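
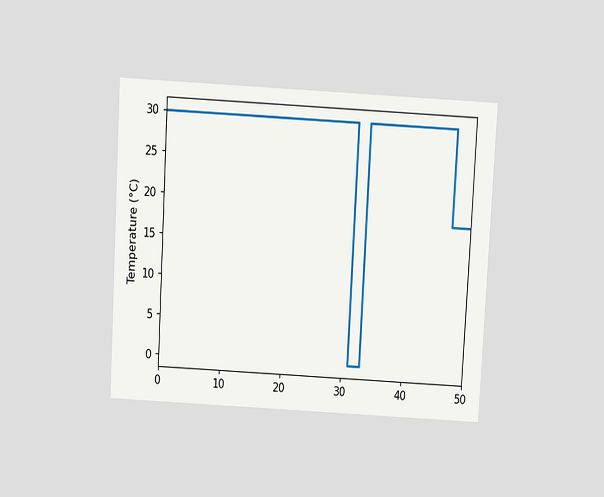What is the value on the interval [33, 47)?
30°C

The chart is tilted about 3° clockwise and viewed slightly from above. On [33, 47) the step sits at 30°C.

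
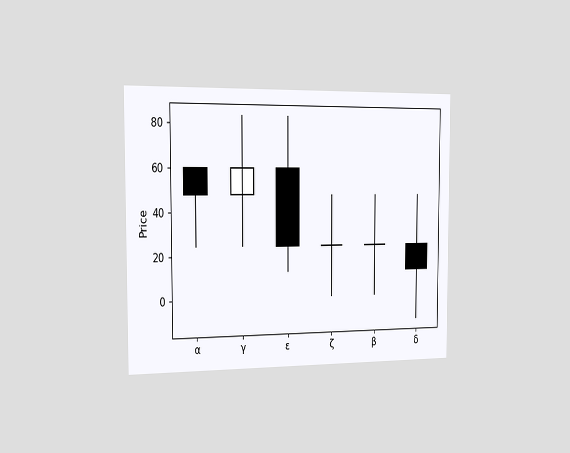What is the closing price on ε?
The chart is viewed slightly from the left. The ε candle closes at 24.

24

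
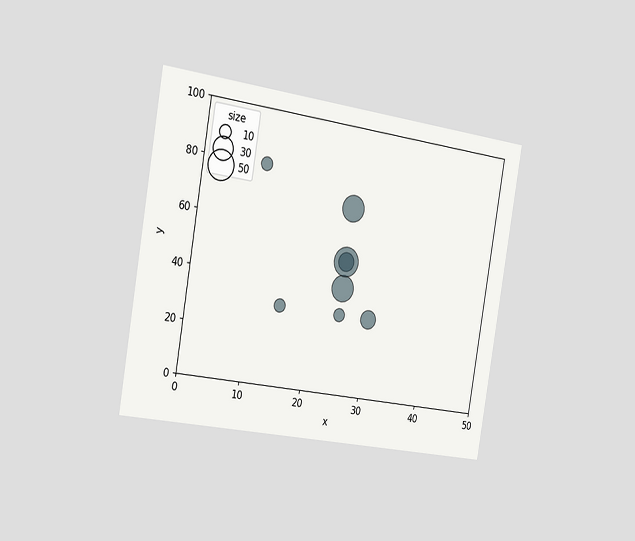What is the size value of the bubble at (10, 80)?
10

The chart is tilted about 9° clockwise and viewed slightly from the left. Matching the bubble at (10, 80) against the size legend gives 10.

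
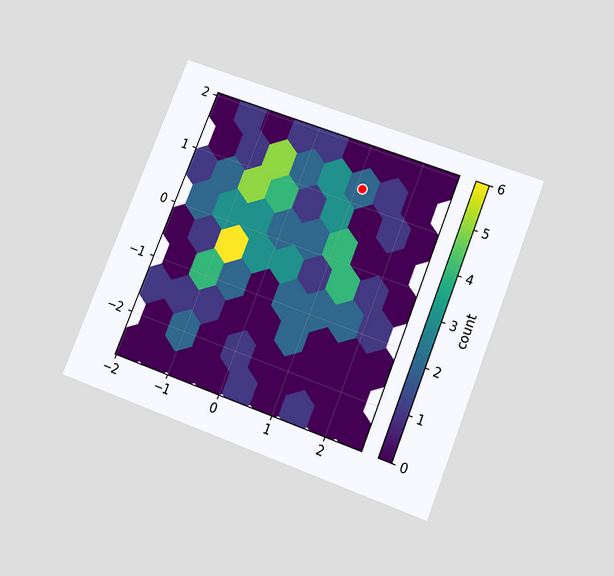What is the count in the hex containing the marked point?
The chart is tilted about 22° clockwise and viewed slightly from below. The marked hex reads 2 on the colorbar.

2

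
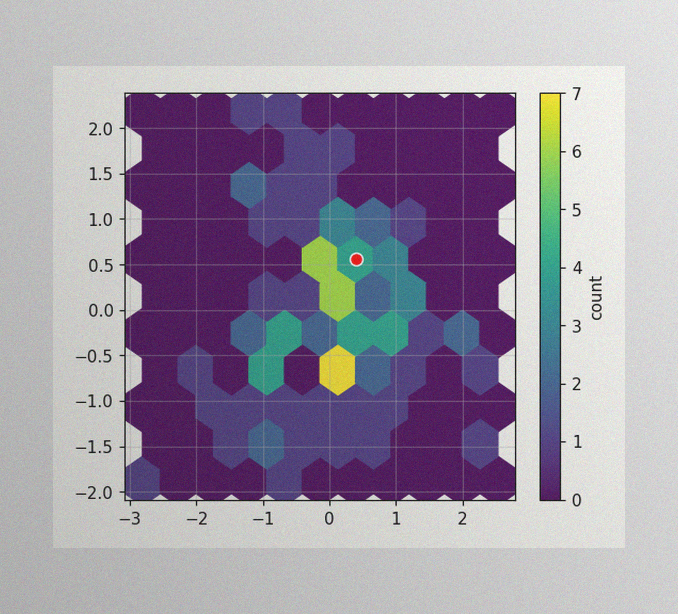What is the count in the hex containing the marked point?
The image has some photo noise and uneven lighting. The marked hex reads 4 on the colorbar.

4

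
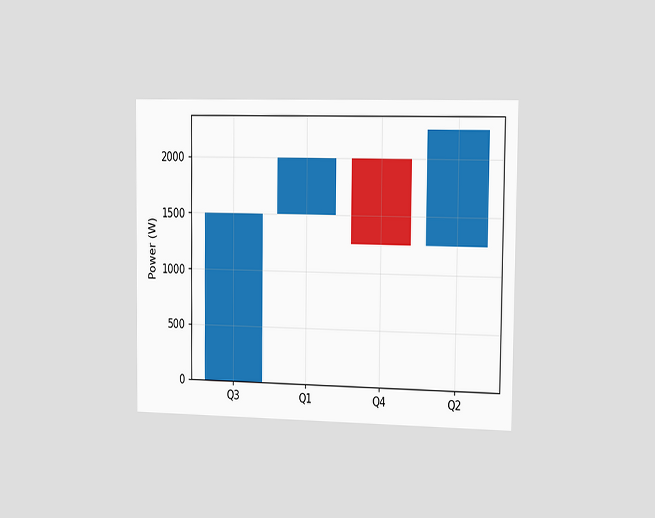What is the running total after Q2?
2250W

The chart is viewed slightly from the right. After Q2 the running total reaches 2250W.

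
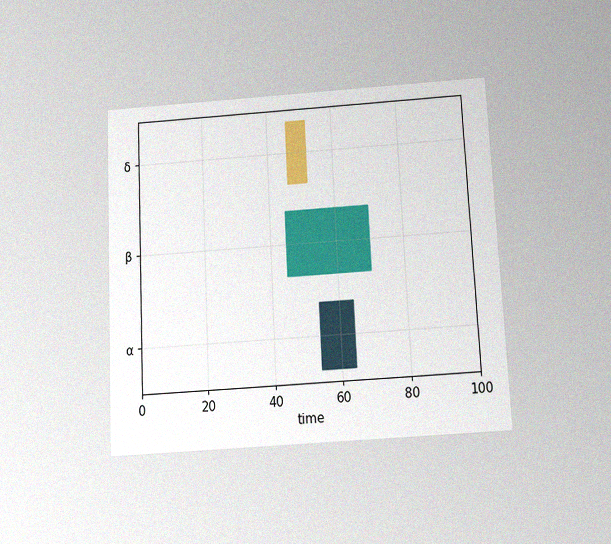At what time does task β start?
45

The chart is tilted about 3° counter-clockwise and viewed slightly from below, with some photo noise. The β bar begins at t=45.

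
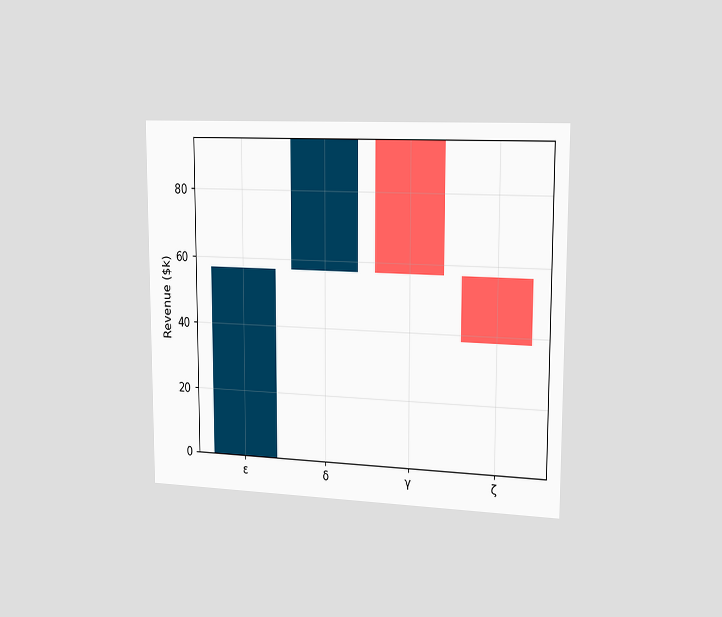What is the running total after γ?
$57k

The chart is viewed slightly from the right. After γ the running total reaches $57k.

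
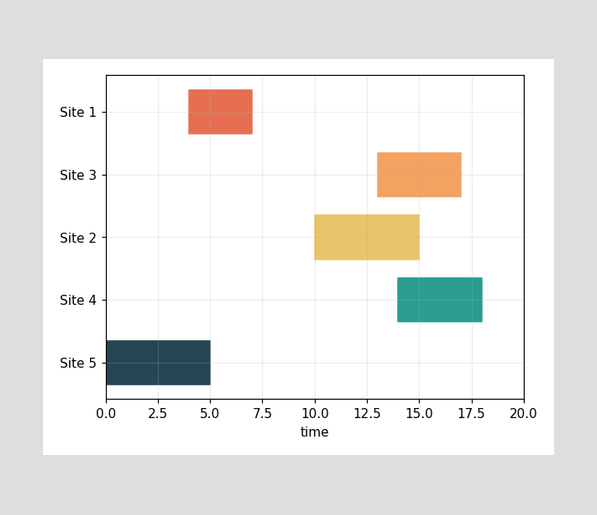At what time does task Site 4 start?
14

The Site 4 bar begins at t=14.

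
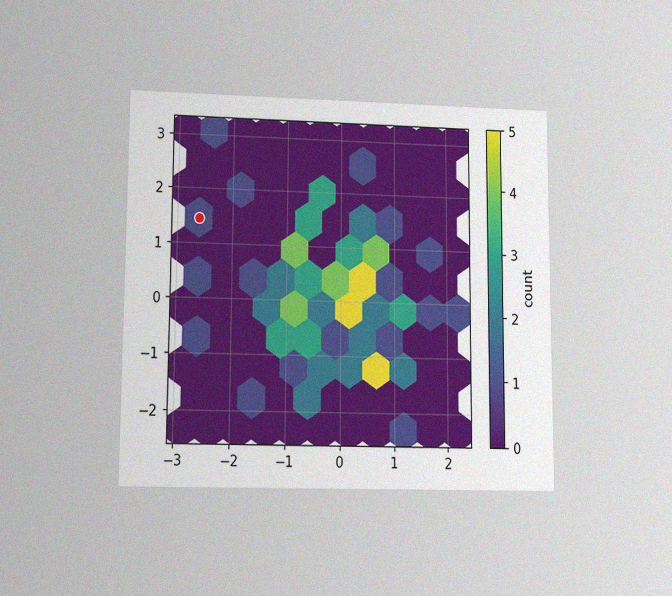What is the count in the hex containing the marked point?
The chart is viewed at a slight angle, with some photo noise. The marked hex reads 1 on the colorbar.

1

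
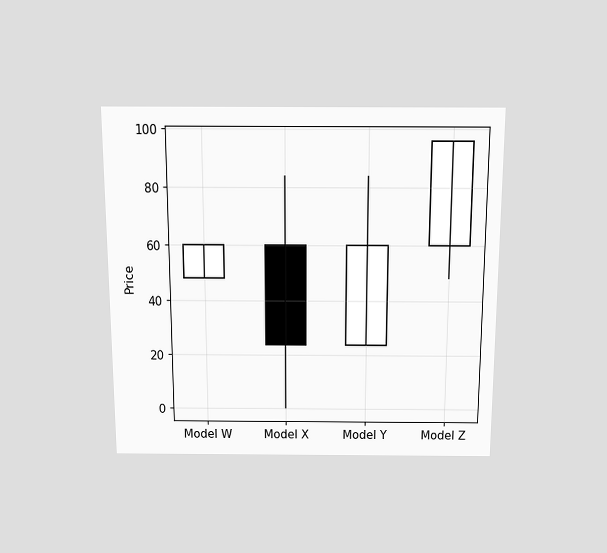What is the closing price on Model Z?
The chart is viewed slightly from above. The Model Z candle closes at 96.

96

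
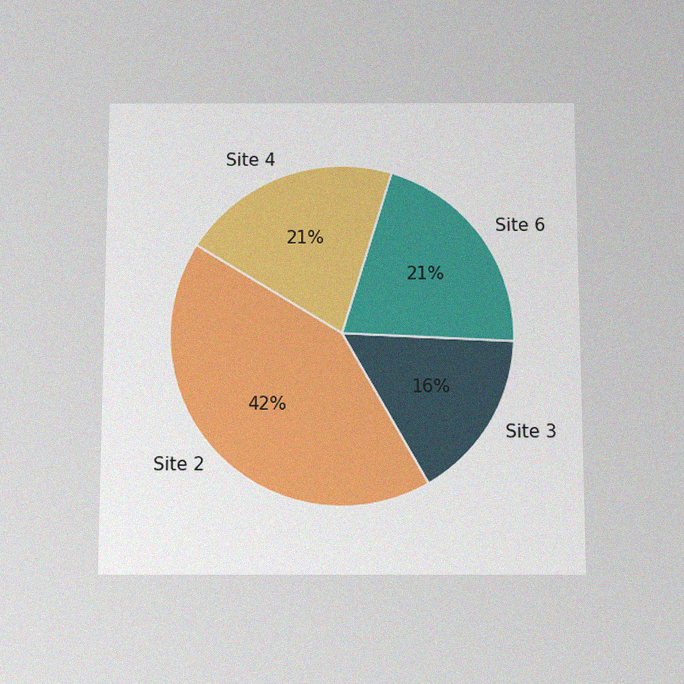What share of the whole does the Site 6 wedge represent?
The chart is viewed slightly from below, with some photo noise. The Site 6 slice takes up 21% of the pie.

21%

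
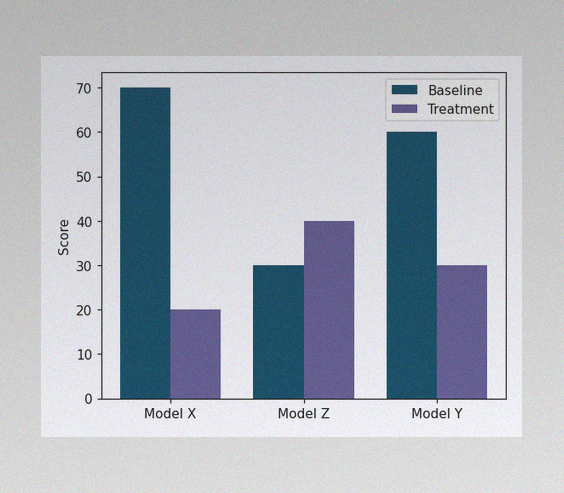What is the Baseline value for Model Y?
The image has some photo noise and uneven lighting. The Baseline bar at Model Y reaches 60 on the y-axis.

60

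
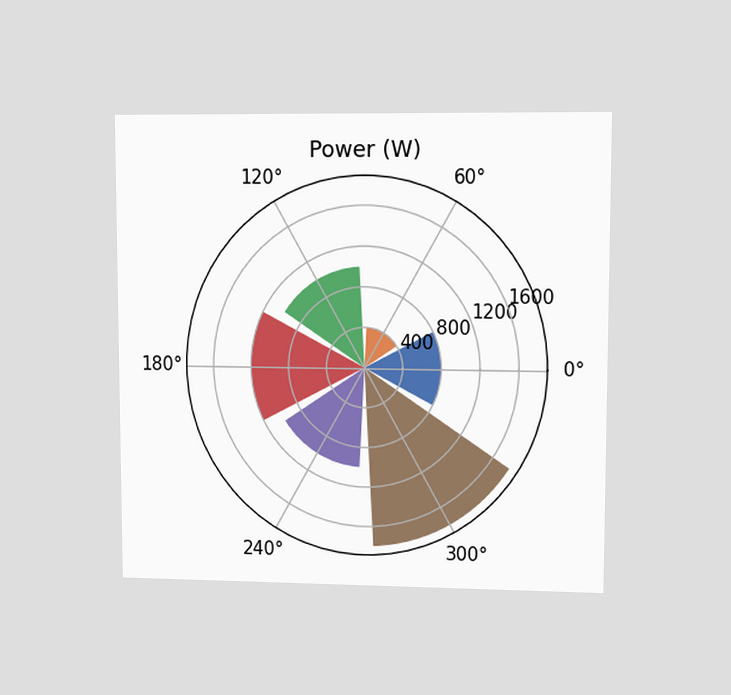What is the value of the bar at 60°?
The chart is viewed at a slight angle. The bar at 60° reaches 400W on the radial axis.

400W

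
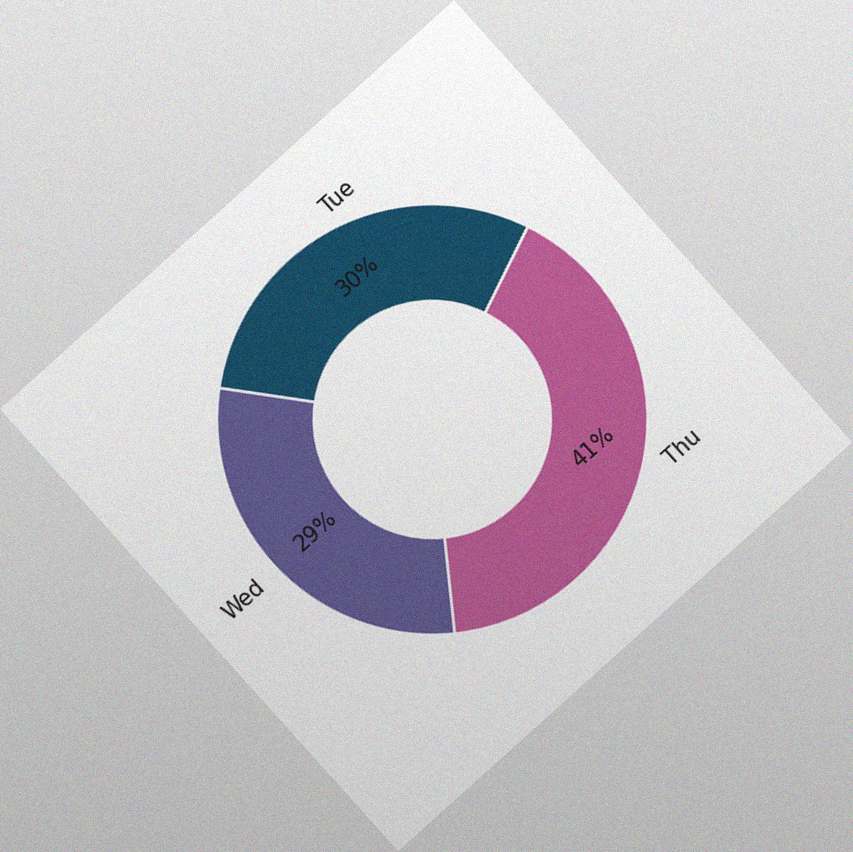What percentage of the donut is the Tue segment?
30%

The chart is tilted about 42° counter-clockwise, with some photo noise. The Tue segment takes up 30% of the ring.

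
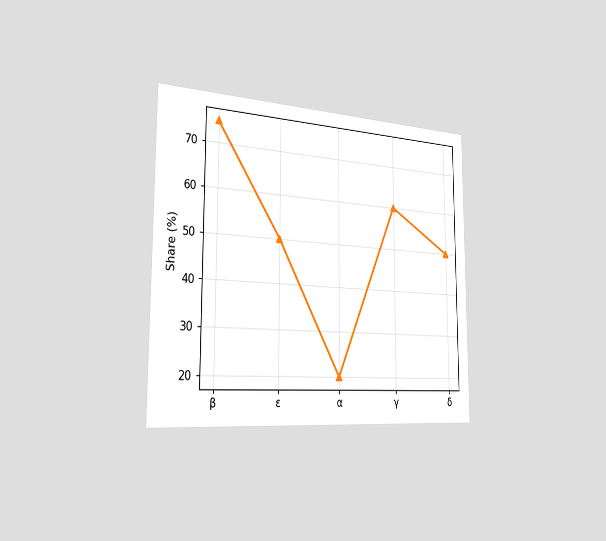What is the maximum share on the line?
The chart is viewed slightly from the left. The highest point is at β, and reading across to the y-axis gives 75%.

75%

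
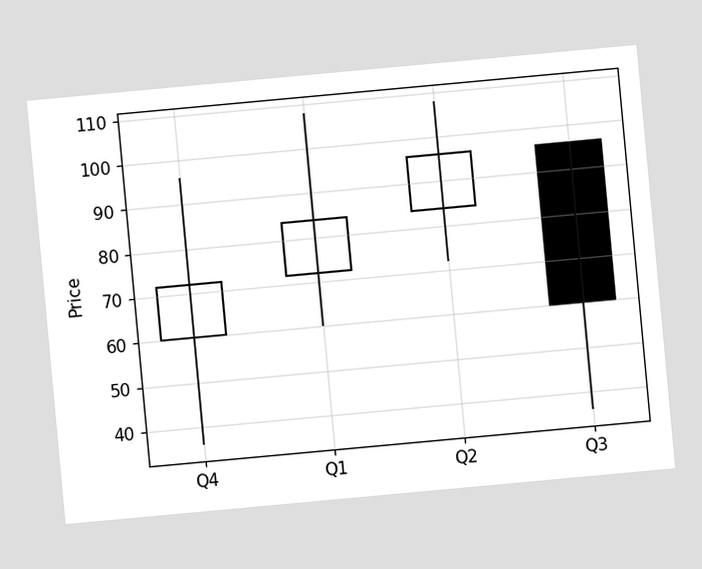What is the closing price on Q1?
84

The chart is tilted about 5° counter-clockwise. The Q1 candle closes at 84.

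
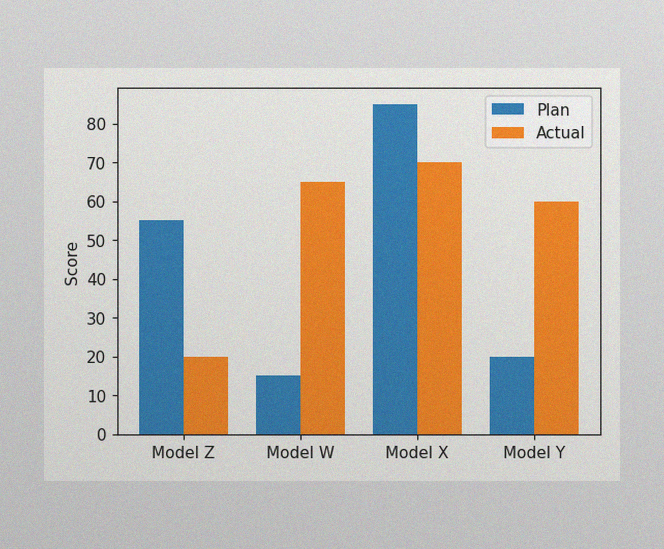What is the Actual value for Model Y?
60

The image has some photo noise and uneven lighting. The Actual bar at Model Y reaches 60 on the y-axis.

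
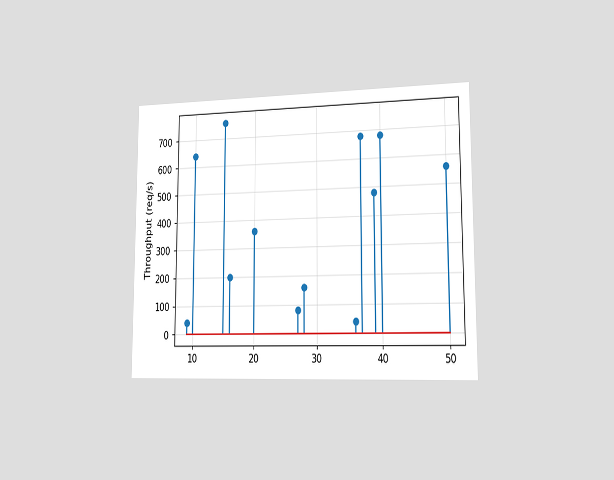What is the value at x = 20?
The chart is viewed slightly from the right. The stem at x=20 reaches 360req/s.

360req/s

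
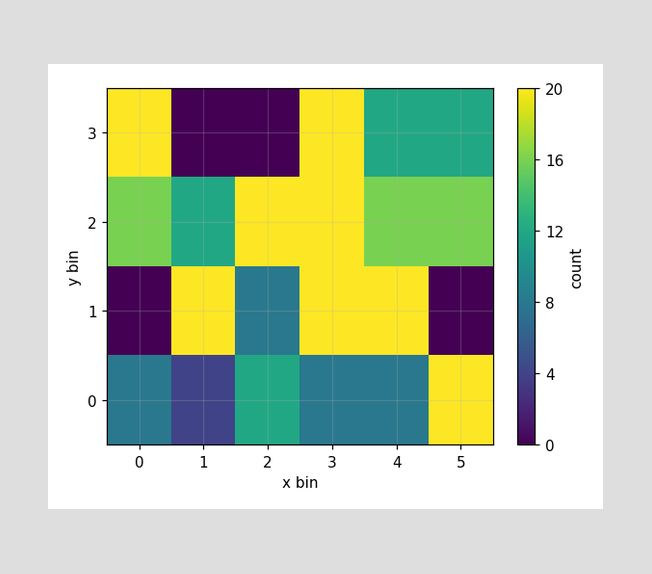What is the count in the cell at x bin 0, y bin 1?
0

Matching the cell (0, 1) against the colorbar gives 0.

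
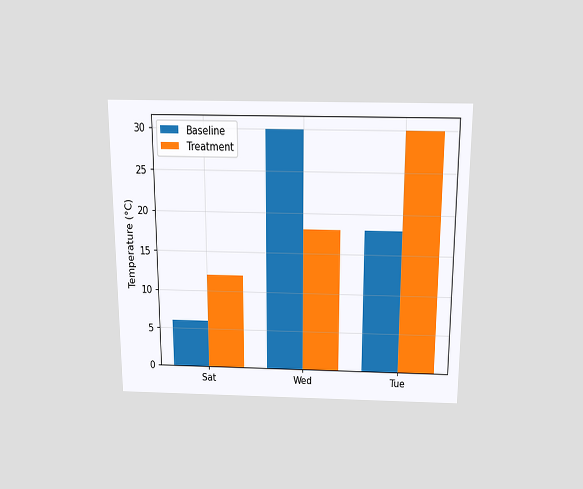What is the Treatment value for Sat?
The chart is viewed slightly from above. The Treatment bar at Sat reaches 12°C on the y-axis.

12°C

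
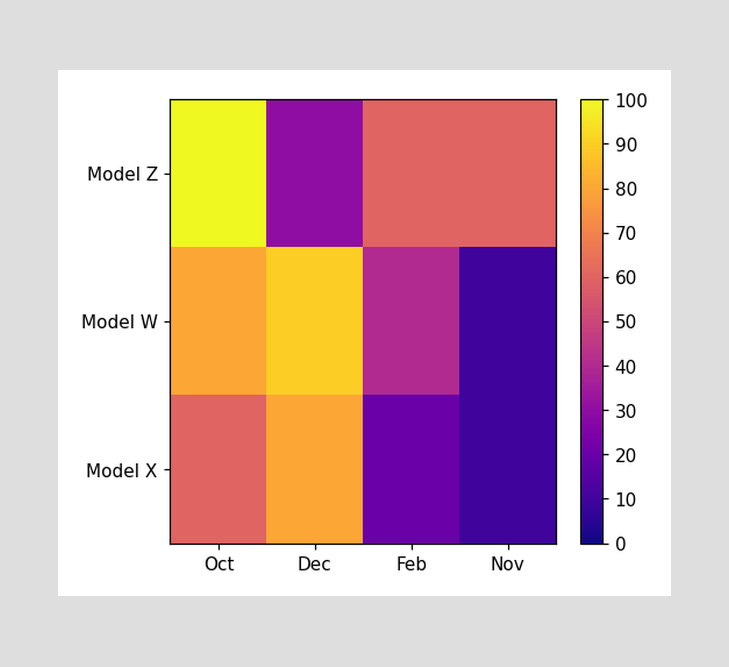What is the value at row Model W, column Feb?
Matching cell (Model W, Feb) against the colorbar gives 40.

40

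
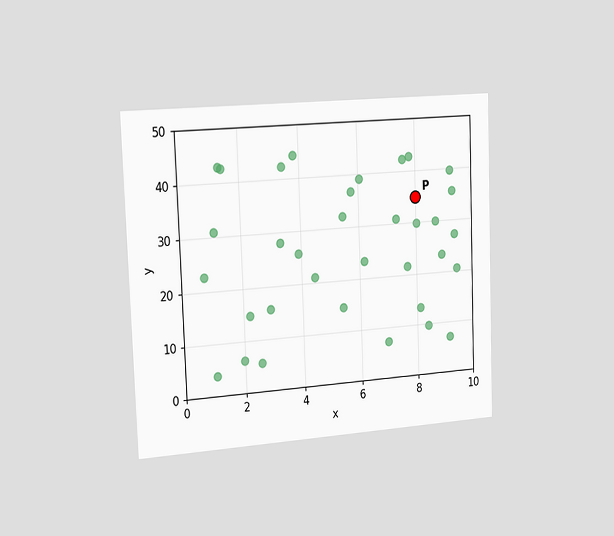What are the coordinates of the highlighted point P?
The chart is tilted about 2° counter-clockwise and viewed slightly from the left. Following the gridlines from P to each axis, P sits at (8, 35).

(8, 35)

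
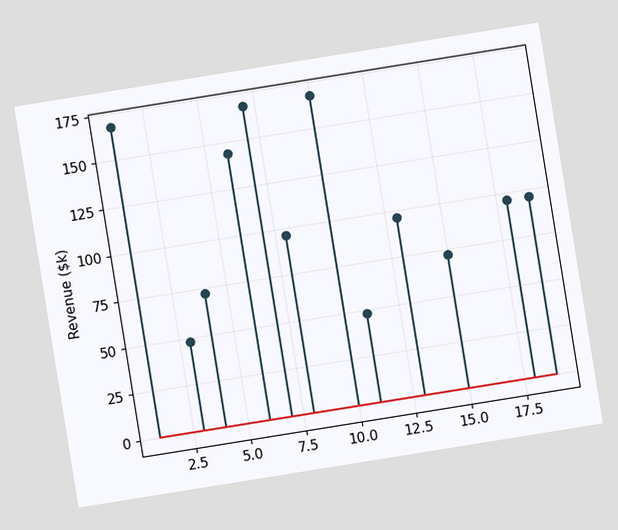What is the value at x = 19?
The chart is tilted about 9° counter-clockwise. The stem at x=19 reaches $96k.

$96k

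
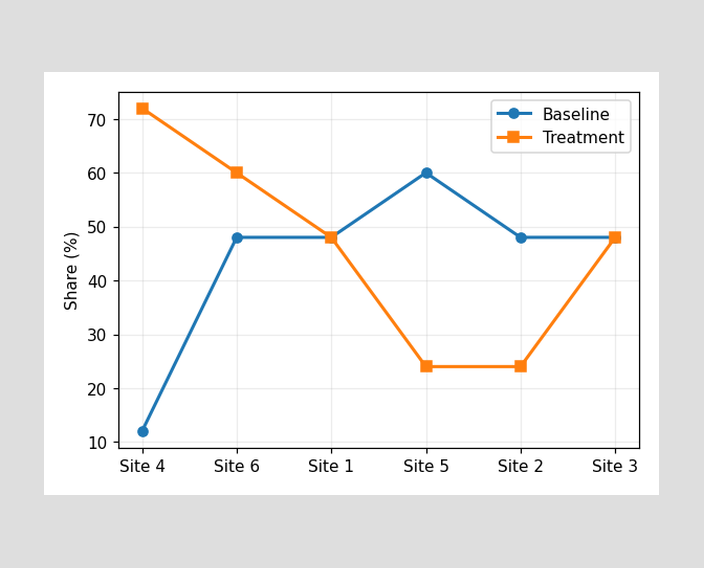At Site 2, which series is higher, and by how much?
At Site 2, Baseline sits above the other line by 24%.

Baseline, by 24%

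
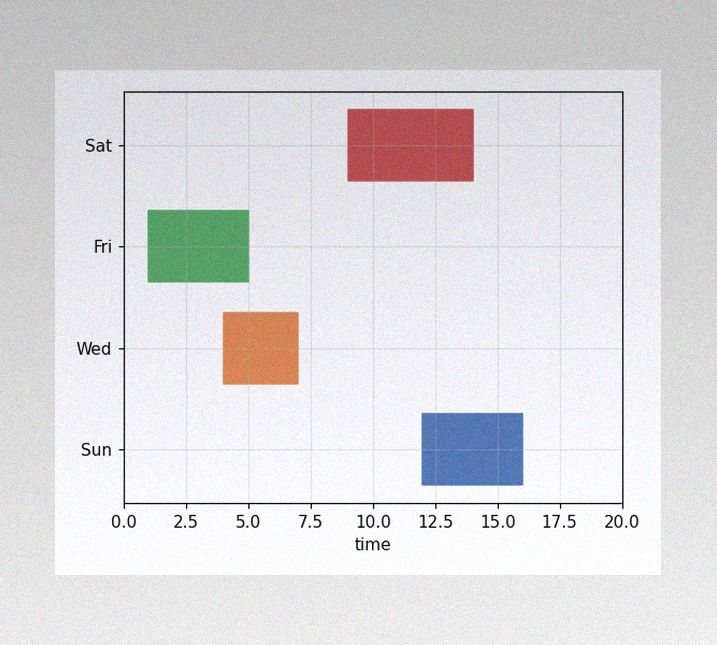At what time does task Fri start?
The image has some photo noise and uneven lighting. The Fri bar begins at t=1.

1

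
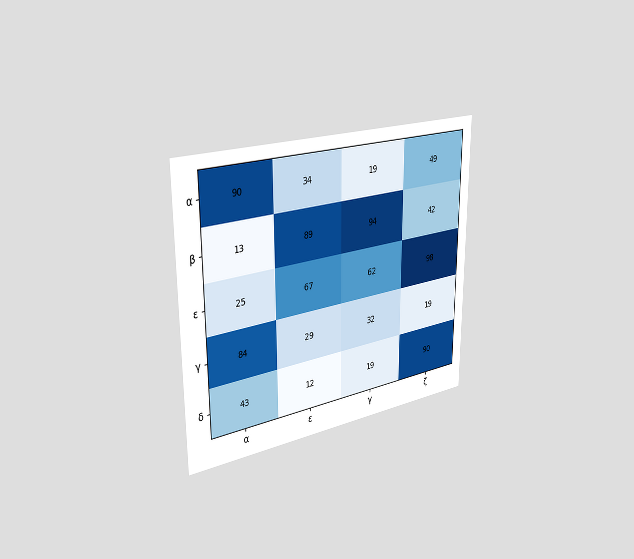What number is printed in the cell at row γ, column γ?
32

The chart is viewed slightly from the left. The (γ, γ) cell reads 32.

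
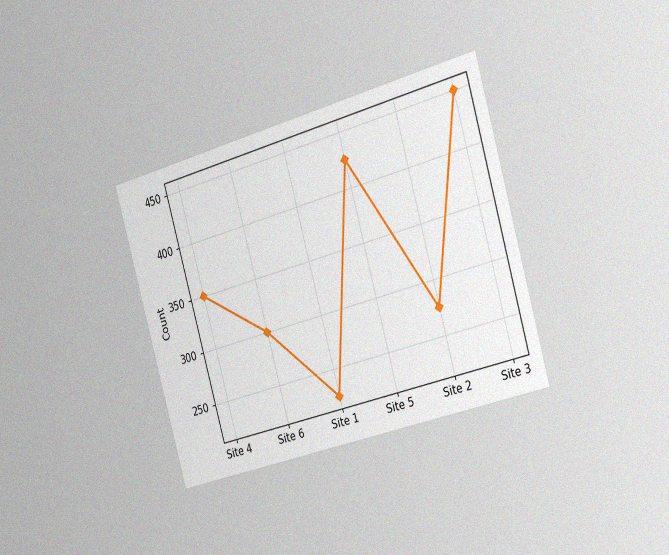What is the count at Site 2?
The chart is tilted about 16° counter-clockwise and viewed slightly from the right, with some photo noise. At Site 2, the line is at 275.

275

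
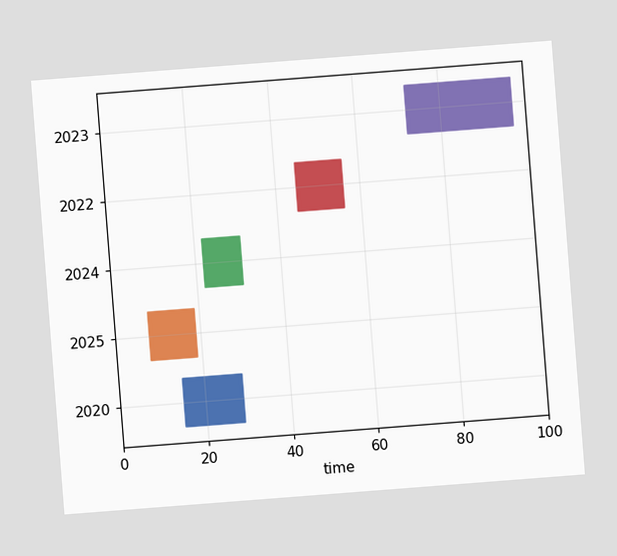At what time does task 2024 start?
The chart is tilted about 4° counter-clockwise. The 2024 bar begins at t=22.

22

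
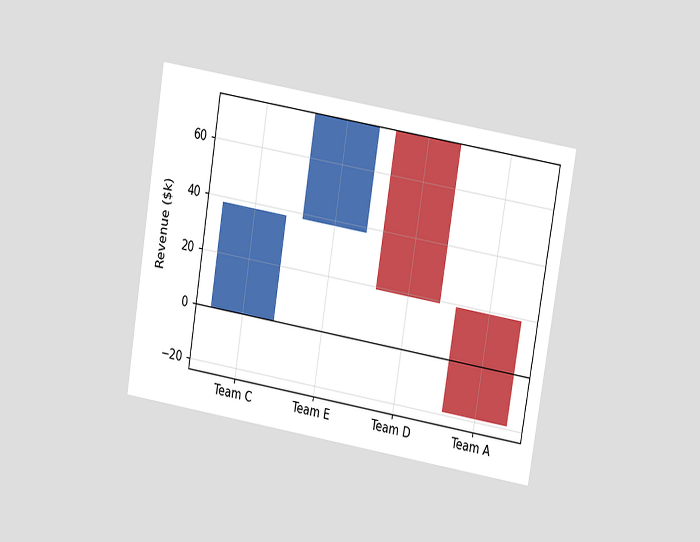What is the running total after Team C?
The chart is tilted about 9° clockwise and viewed at a slight angle. After Team C the running total reaches $38k.

$38k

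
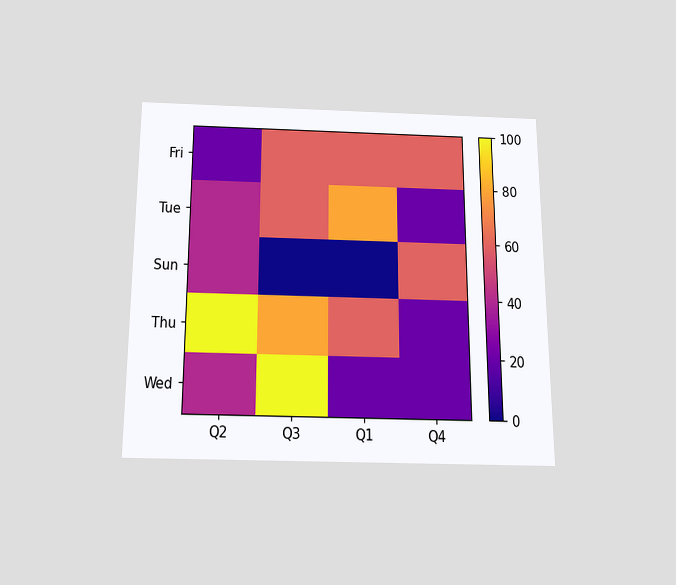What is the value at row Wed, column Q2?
40

The chart is viewed slightly from below. Matching cell (Wed, Q2) against the colorbar gives 40.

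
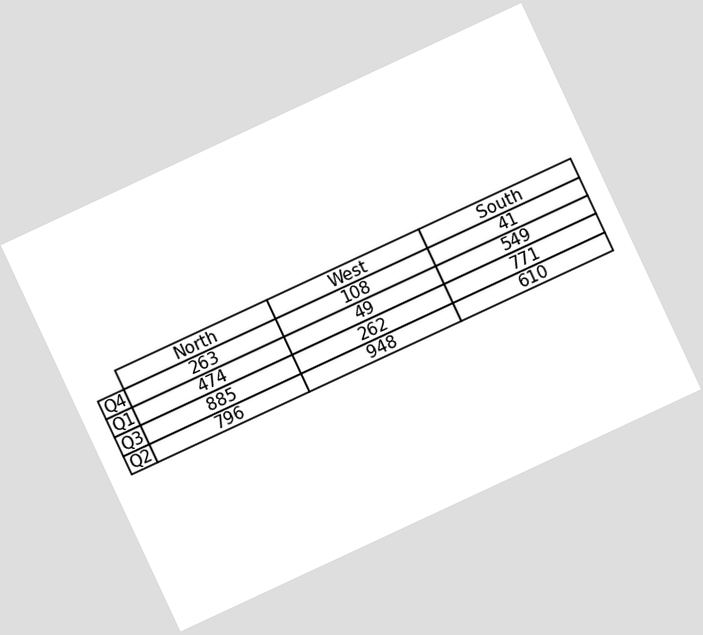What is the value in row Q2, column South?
The chart is tilted about 25° counter-clockwise. The (Q2, South) cell reads 610.

610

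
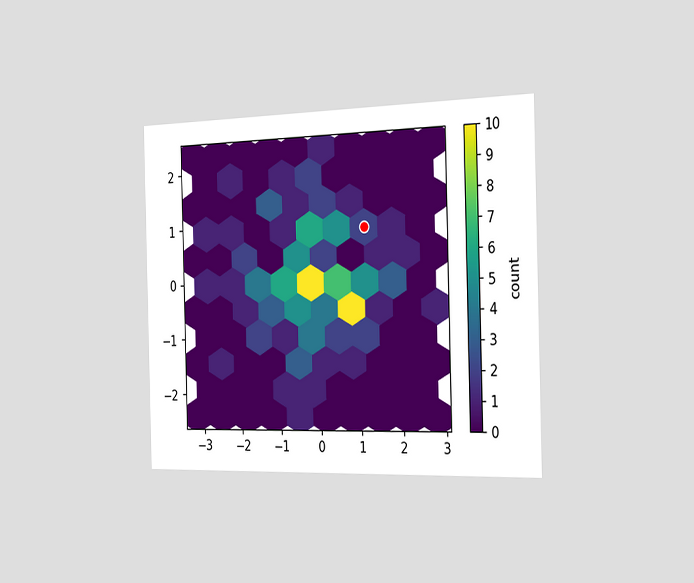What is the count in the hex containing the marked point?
The chart is viewed slightly from the right. The marked hex reads 2 on the colorbar.

2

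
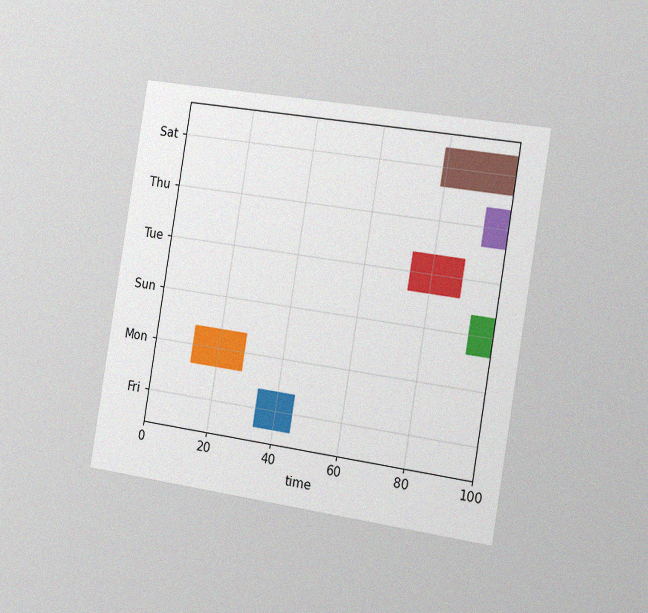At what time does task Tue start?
The chart is tilted about 9° clockwise and viewed slightly from the right, with some photo noise. The Tue bar begins at t=74.

74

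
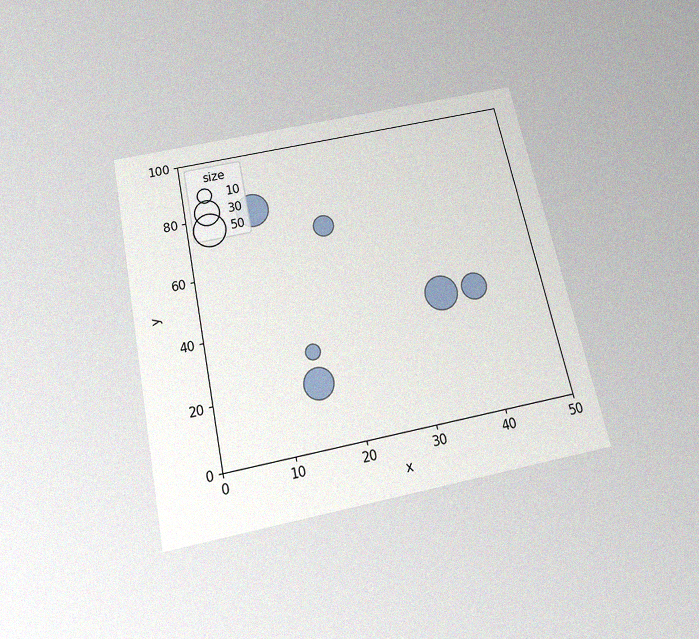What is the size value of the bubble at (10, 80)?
50

The chart is tilted about 12° counter-clockwise and viewed slightly from below, with some photo noise. Matching the bubble at (10, 80) against the size legend gives 50.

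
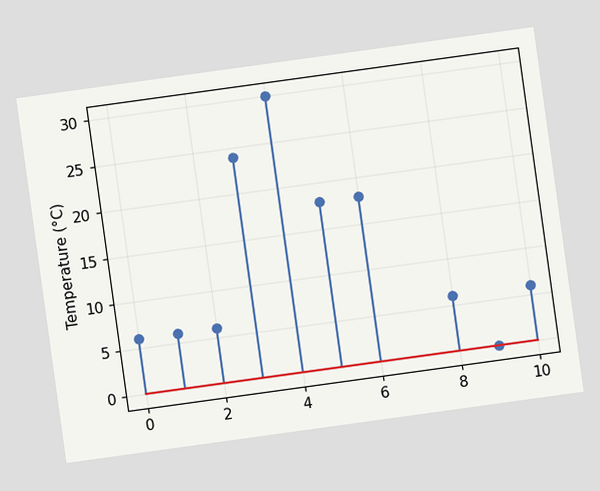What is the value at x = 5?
18°C

The chart is tilted about 8° counter-clockwise. The stem at x=5 reaches 18°C.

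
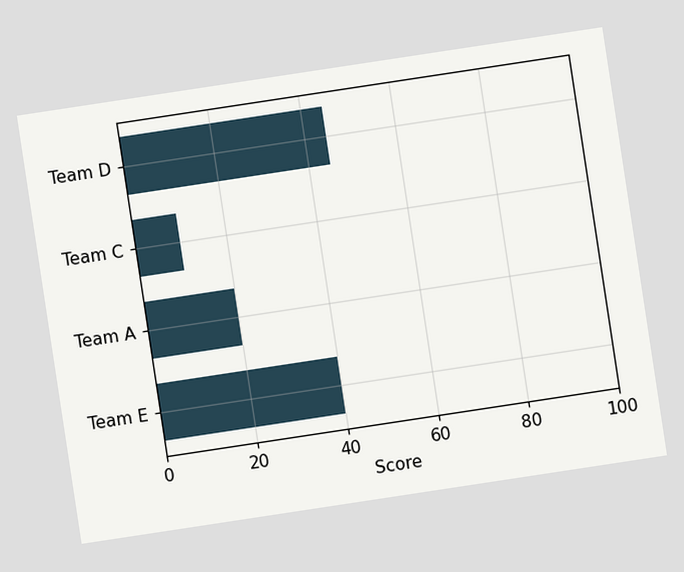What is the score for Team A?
20

The chart is tilted about 9° counter-clockwise. Reading along the chart's x-axis, the Team A bar reaches 20.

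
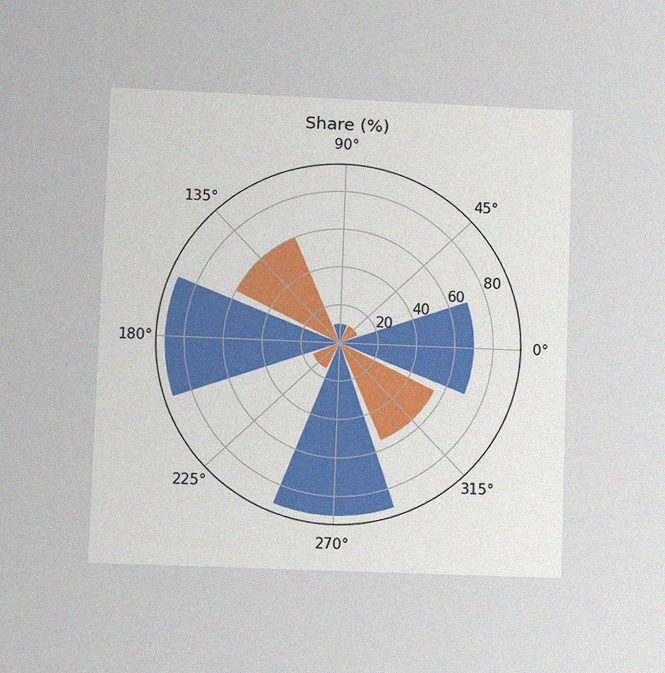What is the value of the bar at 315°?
55%

The chart is tilted about 2° clockwise and viewed at a slight angle, with some photo noise. The bar at 315° reaches 55% on the radial axis.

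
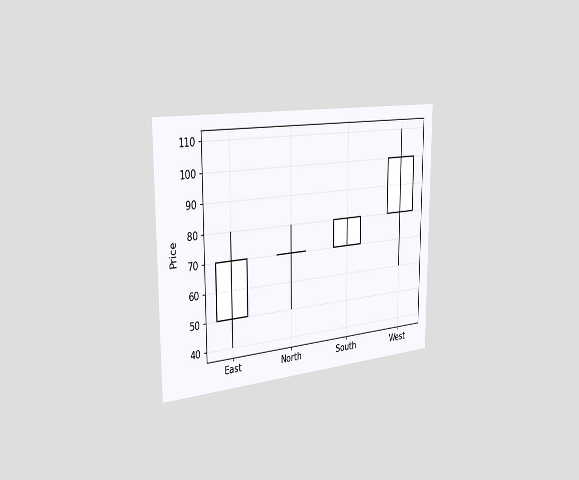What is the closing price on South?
The chart is viewed slightly from the left. The South candle closes at 80.

80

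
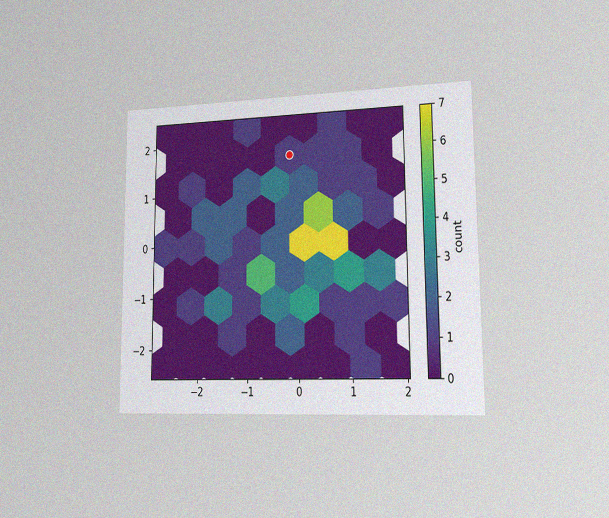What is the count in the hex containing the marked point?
The chart is viewed slightly from the right, with some photo noise. The marked hex reads 1 on the colorbar.

1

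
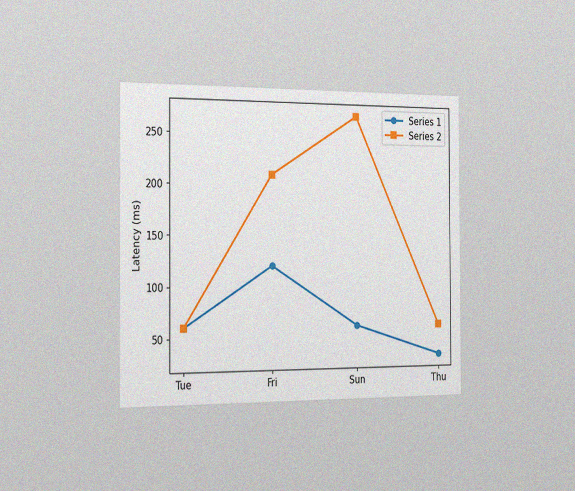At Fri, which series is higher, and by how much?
Series 2, by 90ms

The chart is viewed slightly from the left, with some photo noise. At Fri, Series 2 sits above the other line by 90ms.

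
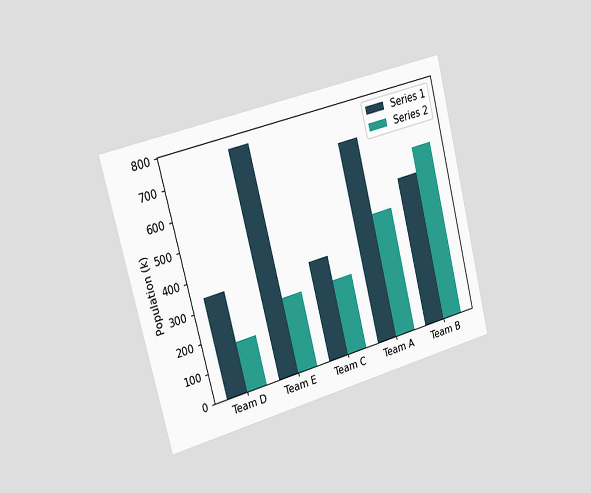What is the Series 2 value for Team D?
The chart is tilted about 14° counter-clockwise and viewed slightly from the left. The Series 2 bar at Team D reaches 170k on the y-axis.

170k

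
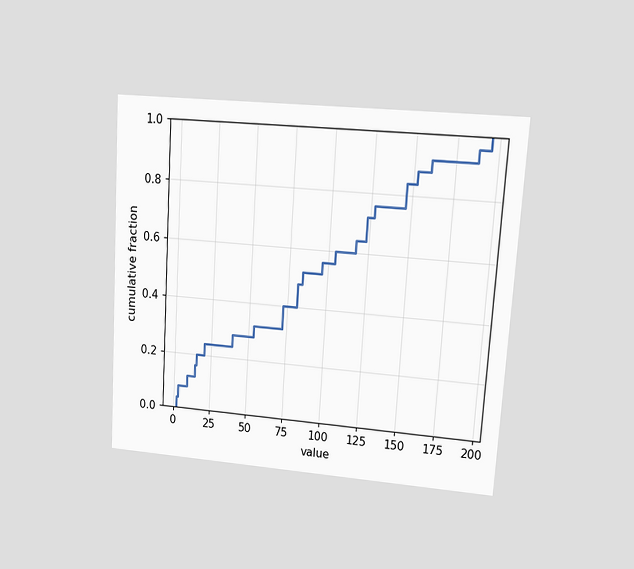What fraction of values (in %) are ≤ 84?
The chart is tilted about 4° clockwise and viewed at a slight angle. At x=84 the ECDF step is at 52%.

52%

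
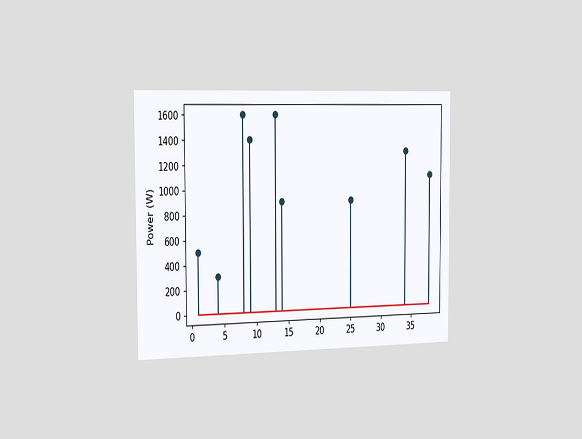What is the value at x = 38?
1100W

The chart is viewed slightly from the left. The stem at x=38 reaches 1100W.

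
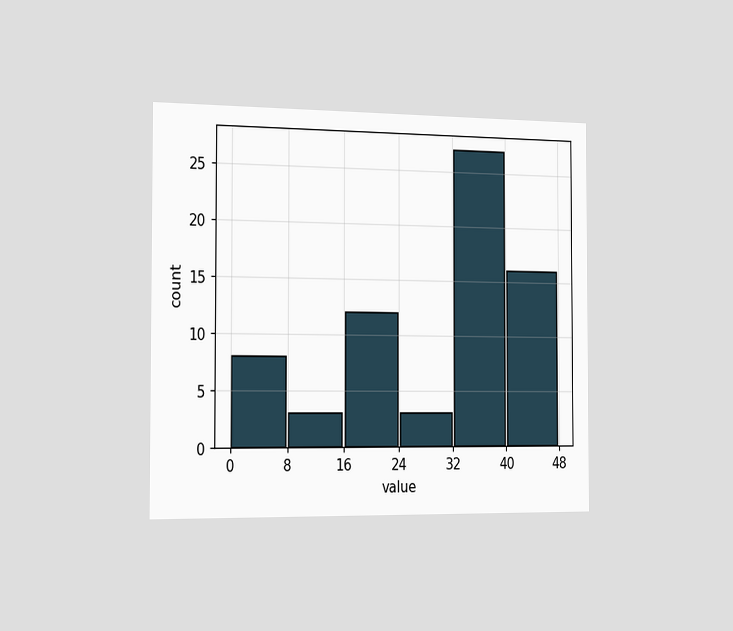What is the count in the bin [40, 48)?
16

The chart is viewed slightly from the left. The [40, 48) bin has height 16.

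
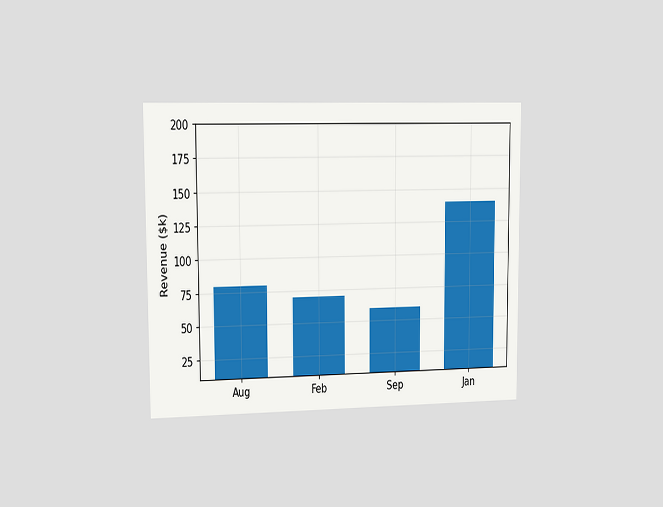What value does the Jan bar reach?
$140k

The chart is viewed slightly from the left. Reading along the chart's y-axis, the Jan bar reaches $140k.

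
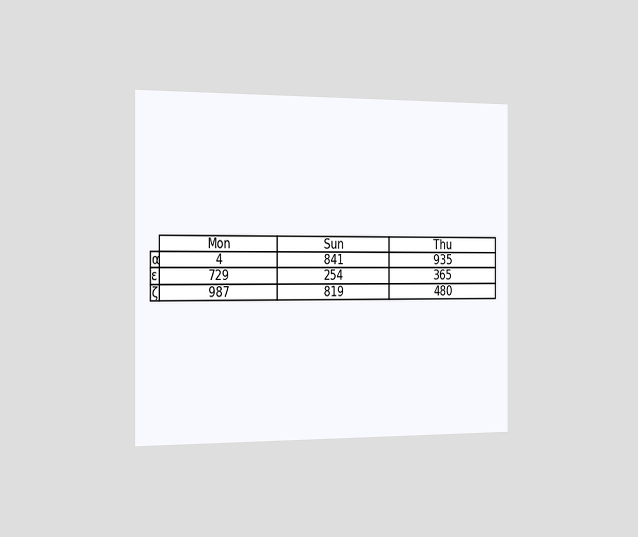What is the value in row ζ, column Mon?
The chart is viewed slightly from the left. The (ζ, Mon) cell reads 987.

987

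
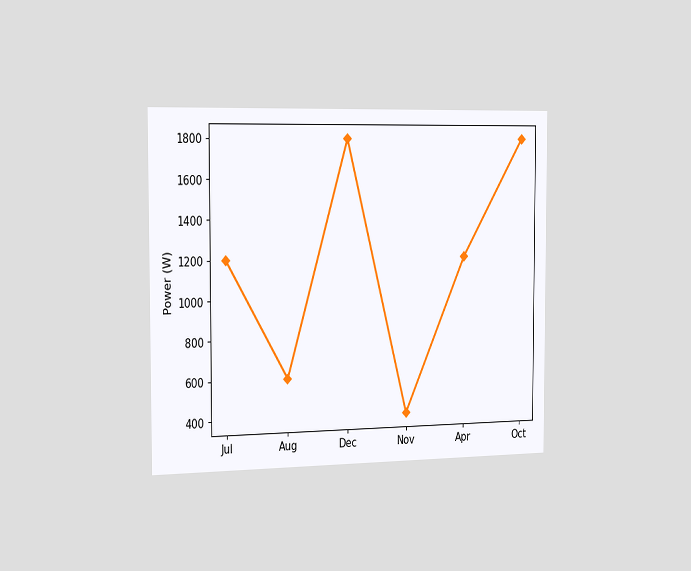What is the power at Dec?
The chart is viewed slightly from the left. At Dec, the line is at 1800W.

1800W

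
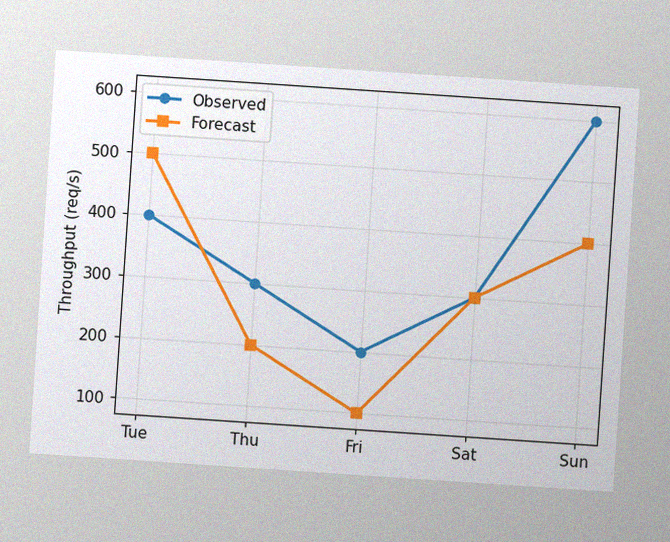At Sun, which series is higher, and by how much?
Observed, by 200req/s

The chart is tilted about 4° clockwise, with some photo noise. At Sun, Observed sits above the other line by 200req/s.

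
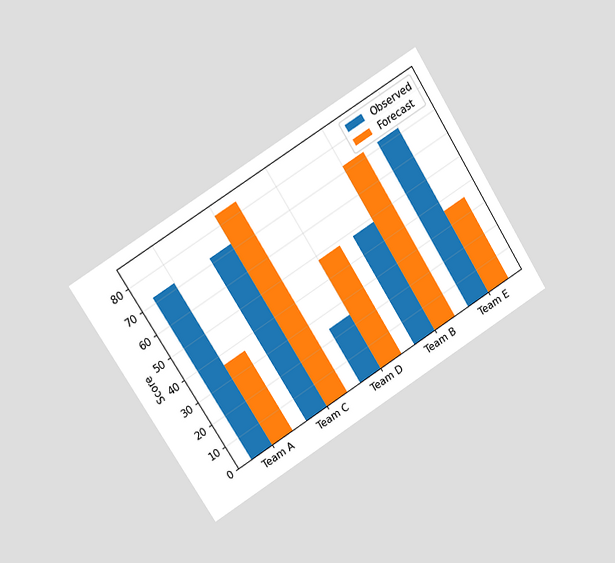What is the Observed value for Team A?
The chart is tilted about 32° counter-clockwise and viewed at a slight angle. The Observed bar at Team A reaches 72 on the y-axis.

72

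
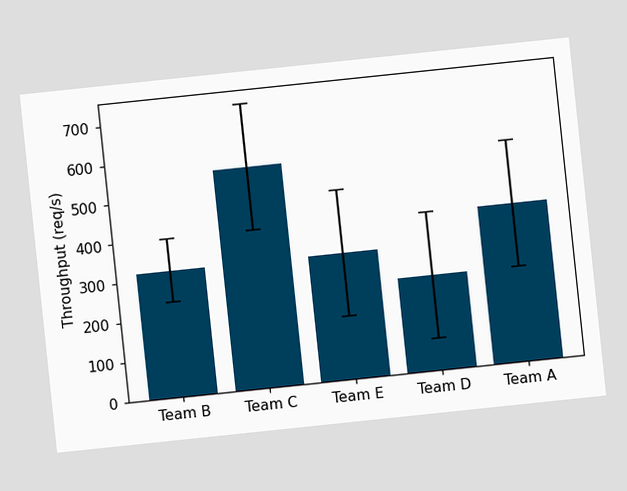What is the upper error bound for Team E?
480req/s

The chart is tilted about 6° counter-clockwise. The Team E bar's upper whisker reaches 480req/s.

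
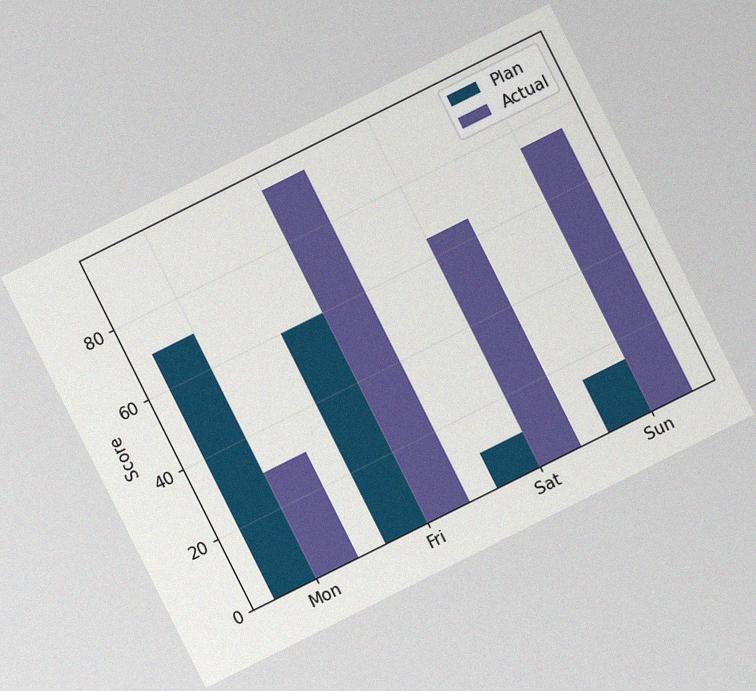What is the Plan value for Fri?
60

The chart is tilted about 27° counter-clockwise, with some photo noise. The Plan bar at Fri reaches 60 on the y-axis.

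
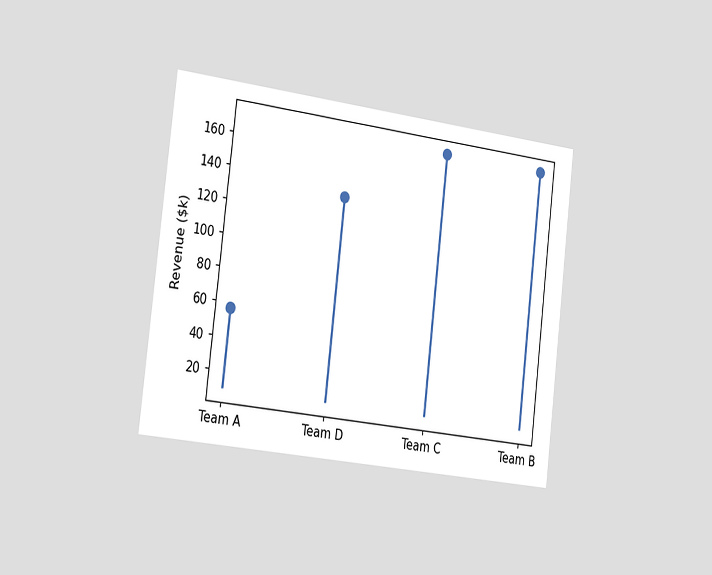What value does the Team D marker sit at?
The chart is tilted about 7° clockwise and viewed slightly from the left. The Team D marker sits at $133k.

$133k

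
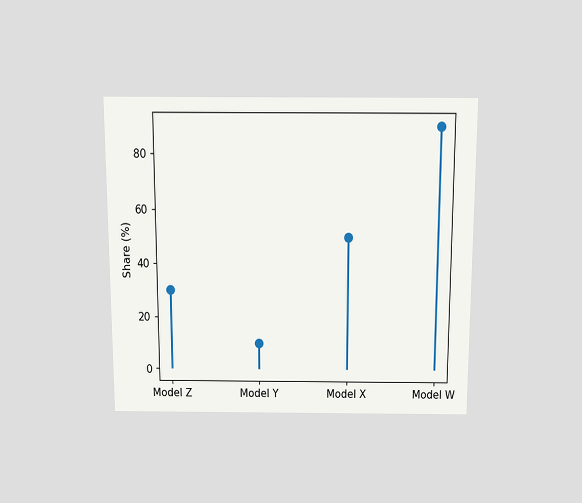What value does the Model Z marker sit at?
30%

The chart is viewed slightly from above. The Model Z marker sits at 30%.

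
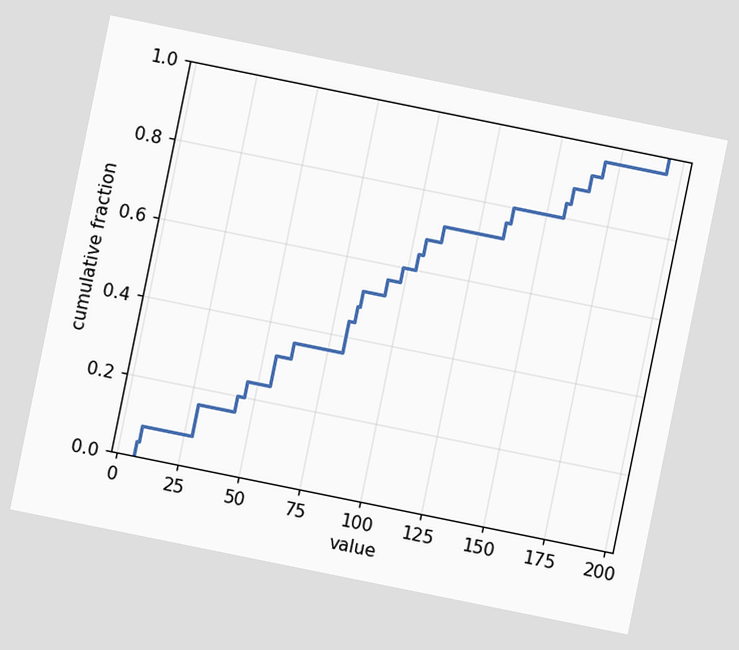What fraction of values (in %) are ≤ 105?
The chart is tilted about 11° clockwise. At x=105 the ECDF step is at 68%.

68%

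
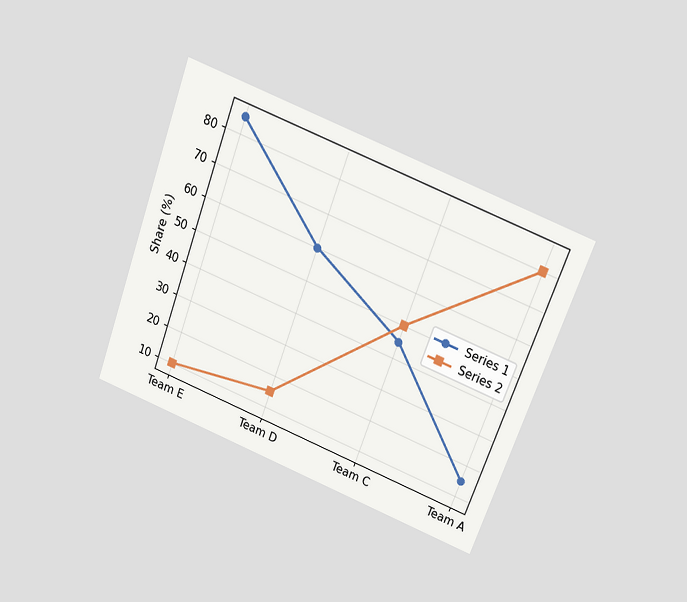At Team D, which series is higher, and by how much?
Series 1, by 45%

The chart is tilted about 21° clockwise and viewed slightly from above. At Team D, Series 1 sits above the other line by 45%.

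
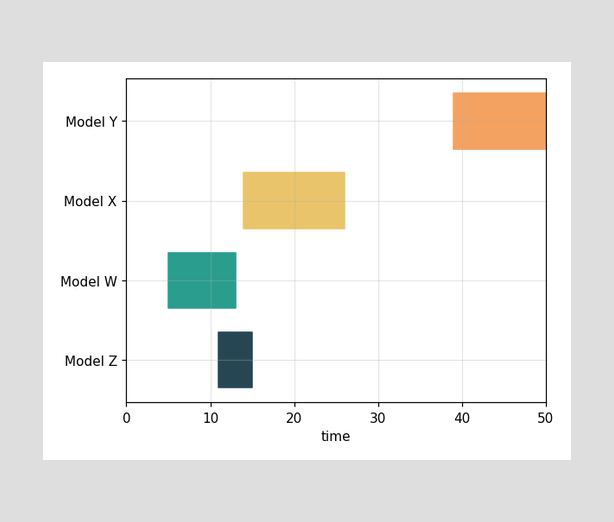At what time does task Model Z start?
The Model Z bar begins at t=11.

11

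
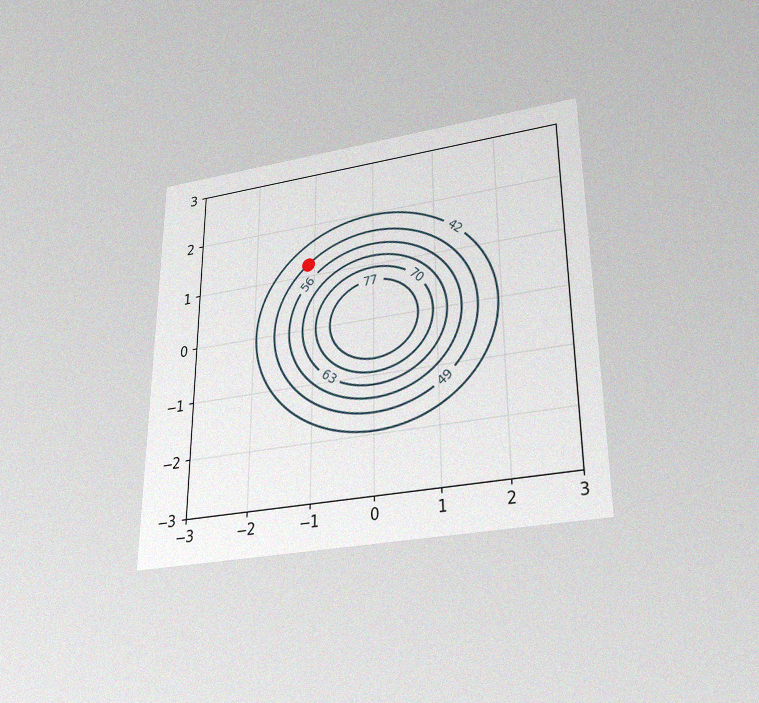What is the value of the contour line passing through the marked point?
49

The chart is viewed slightly from below, with some photo noise. The marked point sits on the contour labelled 49.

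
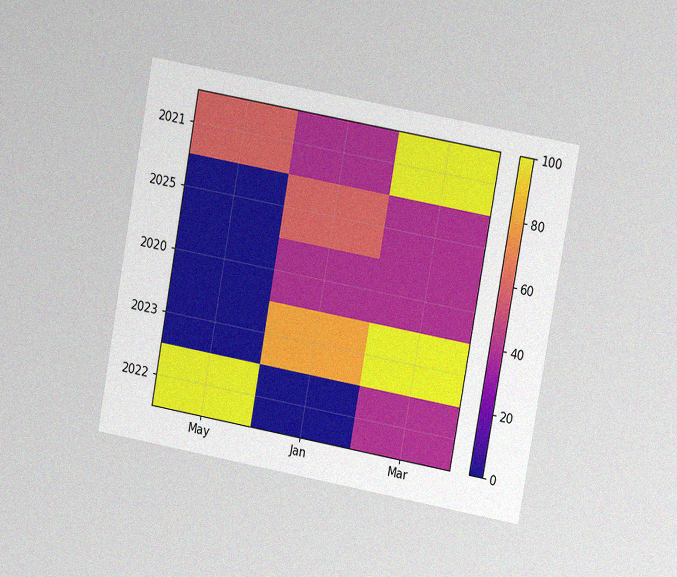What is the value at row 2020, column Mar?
40

The chart is tilted about 10° clockwise and viewed at a slight angle, with some photo noise. Matching cell (2020, Mar) against the colorbar gives 40.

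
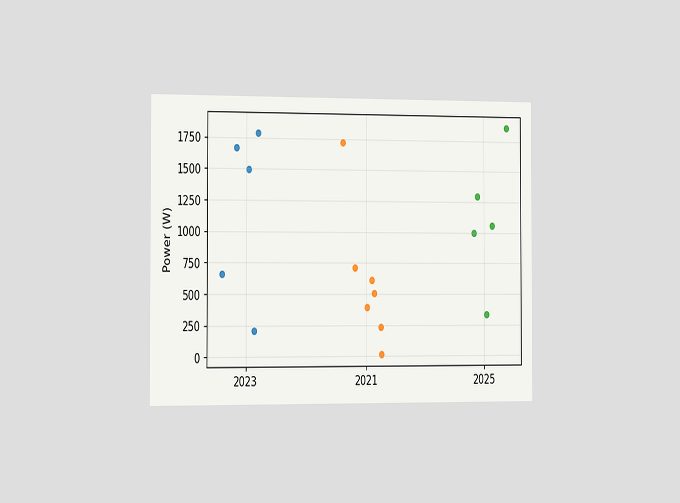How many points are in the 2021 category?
7

The chart is viewed slightly from the left. Counting the markers in the 2021 column gives 7.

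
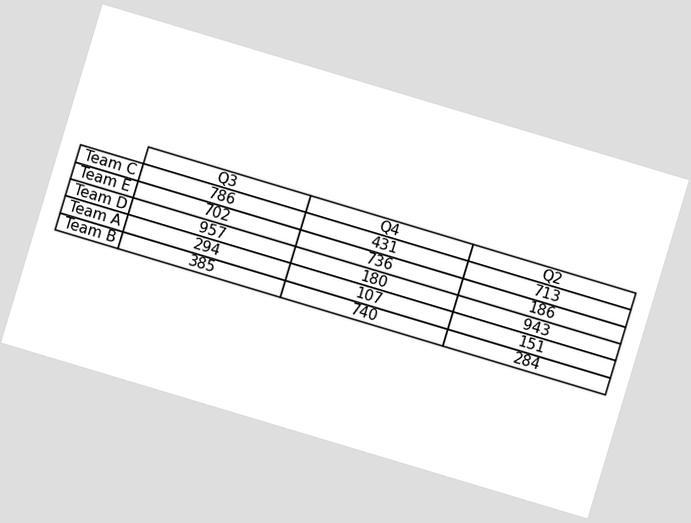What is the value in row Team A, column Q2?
The chart is tilted about 17° clockwise. The (Team A, Q2) cell reads 151.

151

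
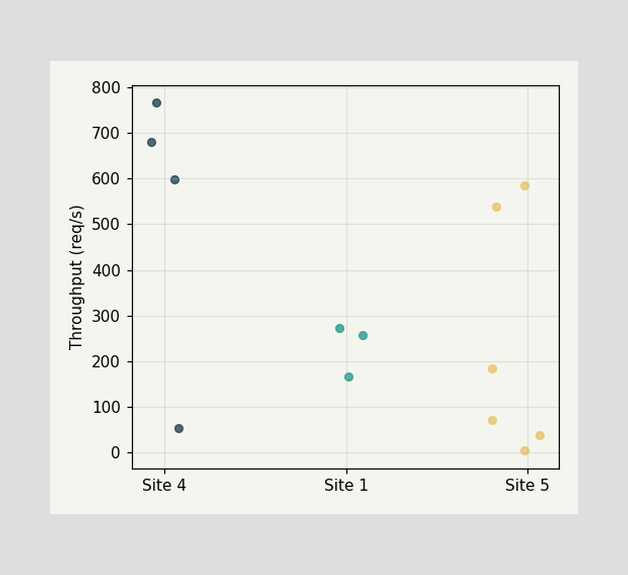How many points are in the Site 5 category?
6

Counting the markers in the Site 5 column gives 6.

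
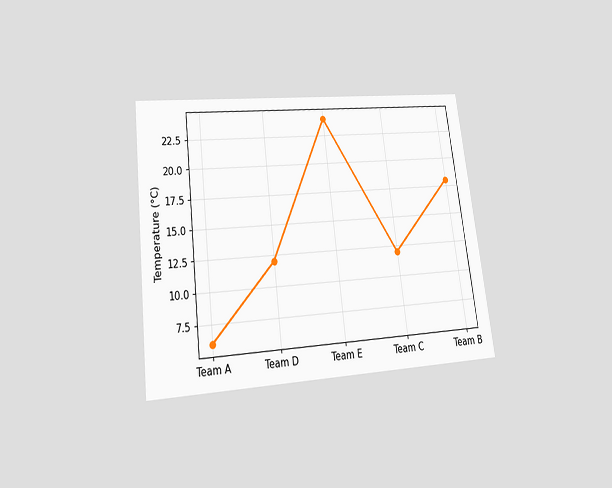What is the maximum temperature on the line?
The chart is tilted about 7° counter-clockwise and viewed slightly from below. The highest point is at Team E, and reading across to the y-axis gives 24°C.

24°C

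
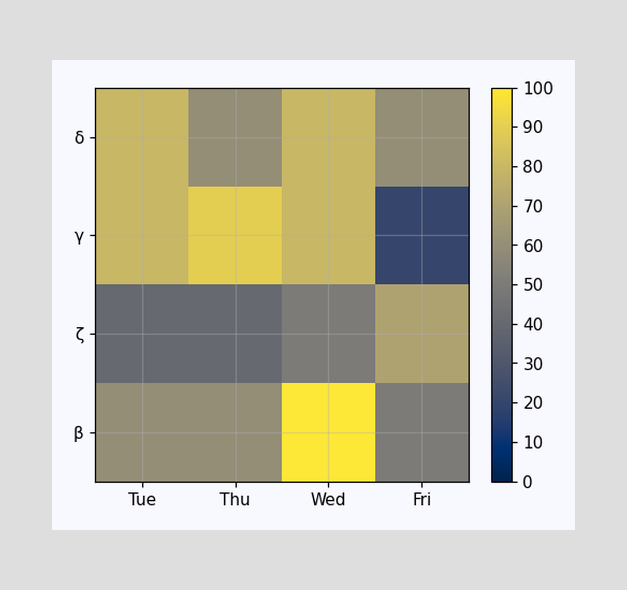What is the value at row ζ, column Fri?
70

Matching cell (ζ, Fri) against the colorbar gives 70.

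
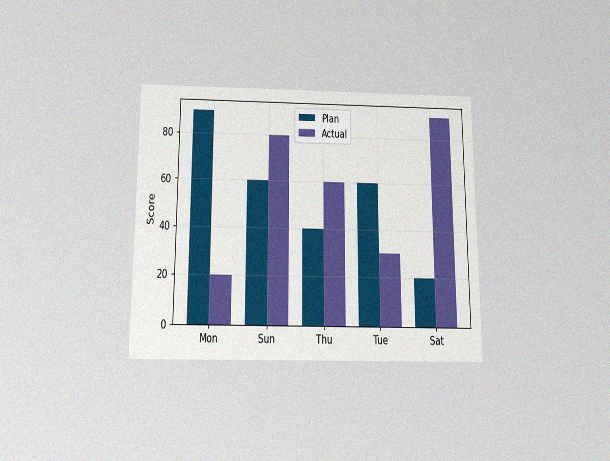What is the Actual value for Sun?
The chart is viewed slightly from below, with some photo noise. The Actual bar at Sun reaches 80 on the y-axis.

80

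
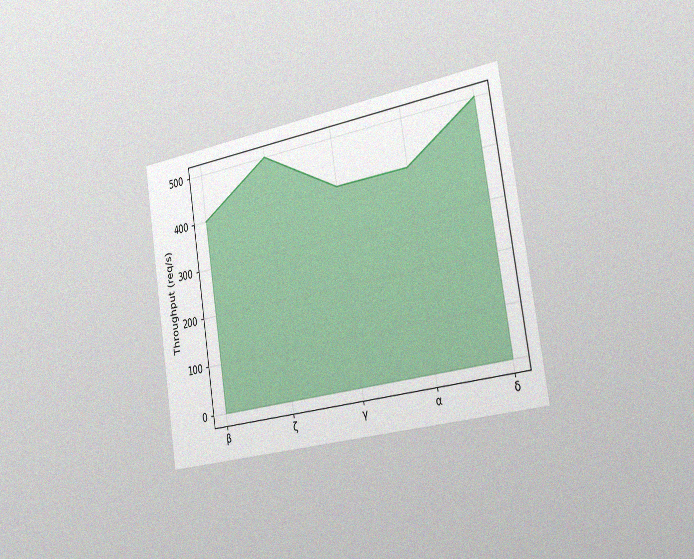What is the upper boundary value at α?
400req/s

The chart is tilted about 9° counter-clockwise and viewed slightly from the right, with some photo noise. At α the upper boundary is at 400req/s.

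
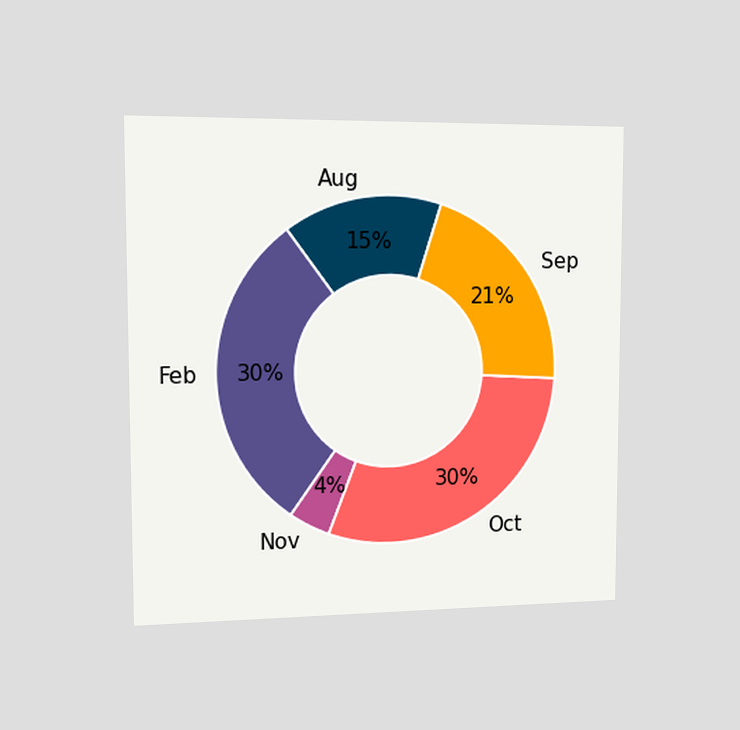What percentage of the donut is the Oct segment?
The chart is viewed slightly from the left. The Oct segment takes up 30% of the ring.

30%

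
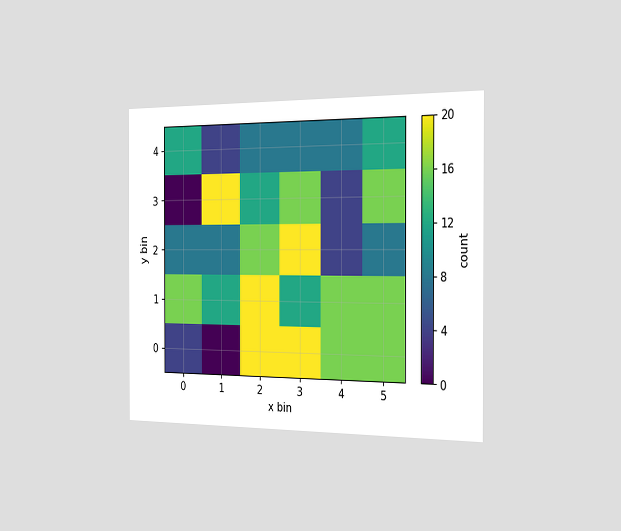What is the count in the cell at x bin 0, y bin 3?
0

The chart is viewed slightly from the right. Matching the cell (0, 3) against the colorbar gives 0.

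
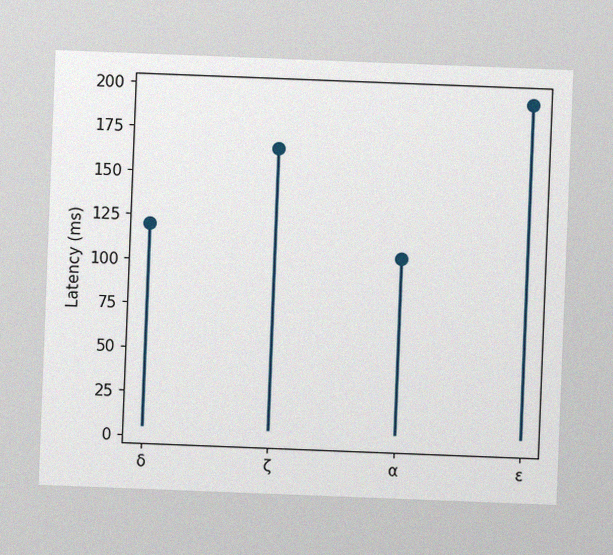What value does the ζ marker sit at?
165ms

The chart is tilted about 2° clockwise, with some photo noise. The ζ marker sits at 165ms.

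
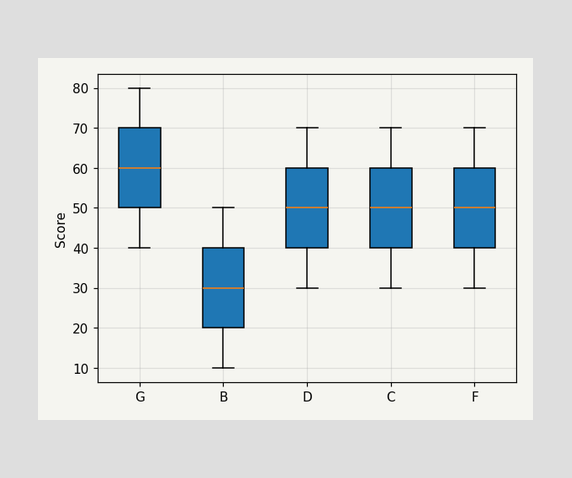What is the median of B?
The median line in the B box sits at 30.

30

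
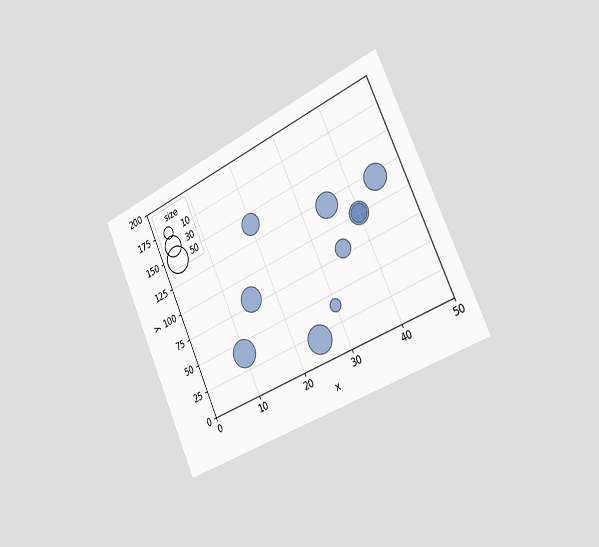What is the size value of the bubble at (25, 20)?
The chart is tilted about 24° counter-clockwise and viewed slightly from the right. Matching the bubble at (25, 20) against the size legend gives 50.

50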